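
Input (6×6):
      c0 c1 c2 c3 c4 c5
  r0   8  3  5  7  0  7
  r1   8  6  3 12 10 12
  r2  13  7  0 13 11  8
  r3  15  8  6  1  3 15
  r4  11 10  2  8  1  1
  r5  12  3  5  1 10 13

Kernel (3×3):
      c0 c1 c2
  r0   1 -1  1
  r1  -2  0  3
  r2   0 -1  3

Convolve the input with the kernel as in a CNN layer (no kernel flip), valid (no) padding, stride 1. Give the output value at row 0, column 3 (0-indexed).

The receptive field on the input at this output position is [7 0 7 / 12 10 12 / 13 11 8]. Elementwise product with the kernel and sum: 7·1 + 0·-1 + 7·1 + 12·-2 + 12·3 + 11·-1 + 8·3.

39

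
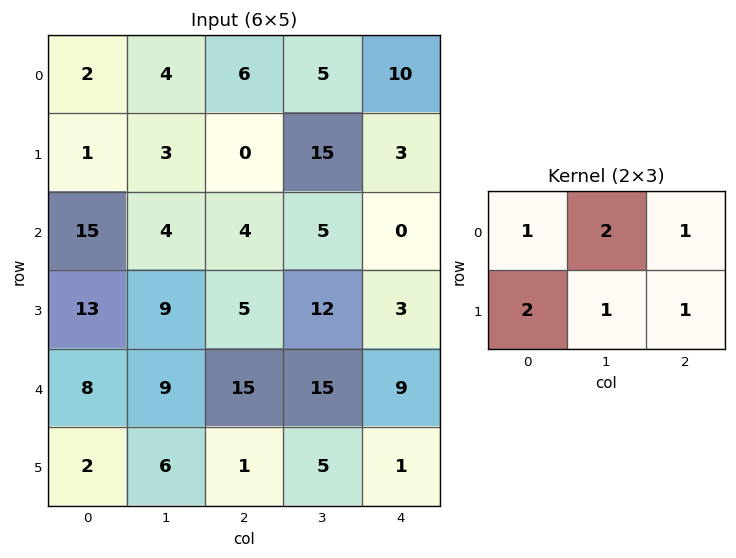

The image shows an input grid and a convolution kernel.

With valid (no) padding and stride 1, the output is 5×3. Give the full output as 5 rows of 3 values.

21 42 44
45 35 46
67 52 39
76 79 86
52 72 62

Output[0,0]: The receptive field on the input at this output position is [2 4 6 / 1 3 0]. Elementwise product with the kernel and sum: 2·1 + 4·2 + 6·1 + 1·2 + 3·1 + 0·1.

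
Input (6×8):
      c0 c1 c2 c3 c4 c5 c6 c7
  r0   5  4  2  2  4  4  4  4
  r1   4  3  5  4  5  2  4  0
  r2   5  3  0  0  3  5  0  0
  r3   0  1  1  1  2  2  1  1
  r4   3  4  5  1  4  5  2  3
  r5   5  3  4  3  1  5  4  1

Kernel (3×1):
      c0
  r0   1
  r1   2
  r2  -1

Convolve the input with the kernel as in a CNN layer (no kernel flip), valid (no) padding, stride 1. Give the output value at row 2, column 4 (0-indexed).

The receptive field on the input at this output position is [3 / 2 / 4]. Elementwise product with the kernel and sum: 3·1 + 2·2 + 4·-1.

3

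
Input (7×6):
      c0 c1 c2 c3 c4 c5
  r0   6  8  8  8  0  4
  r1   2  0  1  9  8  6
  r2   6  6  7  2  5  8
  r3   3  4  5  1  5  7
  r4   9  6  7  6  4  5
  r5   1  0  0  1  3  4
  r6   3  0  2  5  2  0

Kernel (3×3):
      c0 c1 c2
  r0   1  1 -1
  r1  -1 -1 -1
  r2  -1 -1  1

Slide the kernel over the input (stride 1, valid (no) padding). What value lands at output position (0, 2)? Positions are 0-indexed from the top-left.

The receptive field on the input at this output position is [8 8 0 / 1 9 8 / 7 2 5]. Elementwise product with the kernel and sum: 8·1 + 8·1 + 0·-1 + 1·-1 + 9·-1 + 8·-1 + 7·-1 + 2·-1 + 5·1.

-6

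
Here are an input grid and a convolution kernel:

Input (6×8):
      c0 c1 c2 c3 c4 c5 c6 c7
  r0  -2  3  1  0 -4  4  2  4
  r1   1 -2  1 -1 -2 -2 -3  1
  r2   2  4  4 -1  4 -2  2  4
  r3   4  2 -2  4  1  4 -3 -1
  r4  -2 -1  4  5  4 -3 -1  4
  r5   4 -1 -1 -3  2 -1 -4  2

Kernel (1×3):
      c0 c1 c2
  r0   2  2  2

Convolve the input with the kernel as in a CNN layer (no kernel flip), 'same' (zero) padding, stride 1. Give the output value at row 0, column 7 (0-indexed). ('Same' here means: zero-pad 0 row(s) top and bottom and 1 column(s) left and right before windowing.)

The receptive field on the zero-padded input at this output position is [2 4 0]. Elementwise product with the kernel and sum: 2·2 + 4·2 + 0·2.

12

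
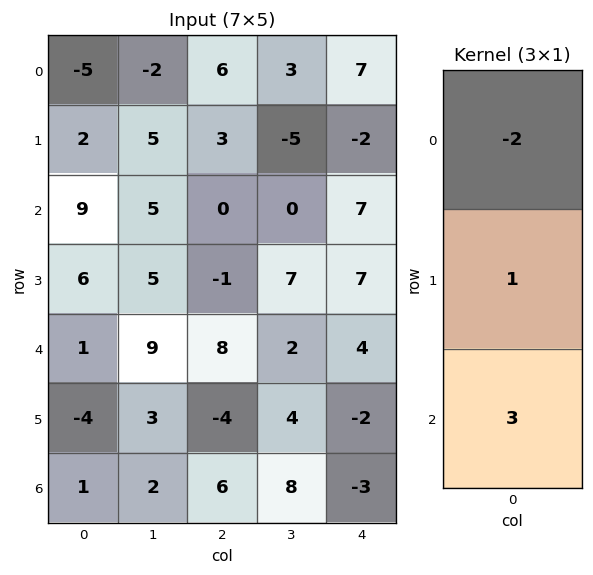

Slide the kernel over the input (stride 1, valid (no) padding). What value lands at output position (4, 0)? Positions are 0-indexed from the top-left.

-3

The receptive field on the input at this output position is [1 / -4 / 1]. Elementwise product with the kernel and sum: 1·-2 + -4·1 + 1·3.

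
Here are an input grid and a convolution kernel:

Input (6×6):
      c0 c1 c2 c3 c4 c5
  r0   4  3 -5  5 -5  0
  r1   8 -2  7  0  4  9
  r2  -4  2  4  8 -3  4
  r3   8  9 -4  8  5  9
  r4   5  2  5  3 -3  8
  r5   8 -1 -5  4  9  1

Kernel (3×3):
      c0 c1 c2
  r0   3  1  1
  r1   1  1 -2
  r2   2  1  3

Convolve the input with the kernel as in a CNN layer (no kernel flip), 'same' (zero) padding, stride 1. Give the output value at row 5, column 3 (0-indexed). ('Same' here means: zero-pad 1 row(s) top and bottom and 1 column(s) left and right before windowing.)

The receptive field on the zero-padded input at this output position is [5 3 -3 / -5 4 9 / 0 0 0]. Elementwise product with the kernel and sum: 5·3 + 3·1 + -3·1 + -5·1 + 4·1 + 9·-2 + 0·2 + 0·1 + 0·3.

-4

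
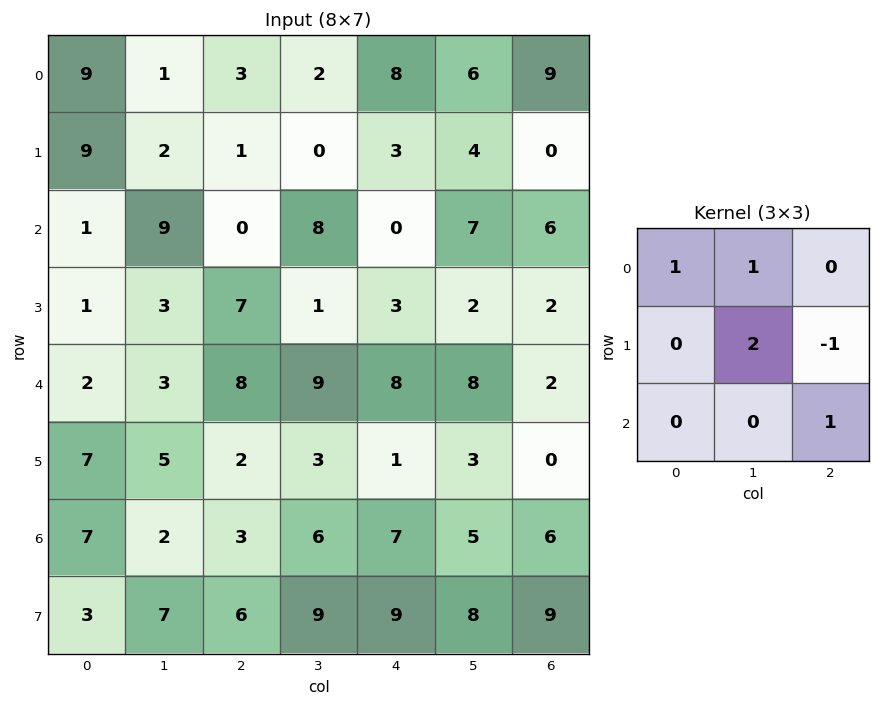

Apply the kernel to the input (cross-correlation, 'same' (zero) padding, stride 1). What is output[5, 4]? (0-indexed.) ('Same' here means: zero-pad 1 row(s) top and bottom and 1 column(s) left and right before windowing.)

21

The receptive field on the zero-padded input at this output position is [9 8 8 / 3 1 3 / 6 7 5]. Elementwise product with the kernel and sum: 9·1 + 8·1 + 1·2 + 3·-1 + 5·1.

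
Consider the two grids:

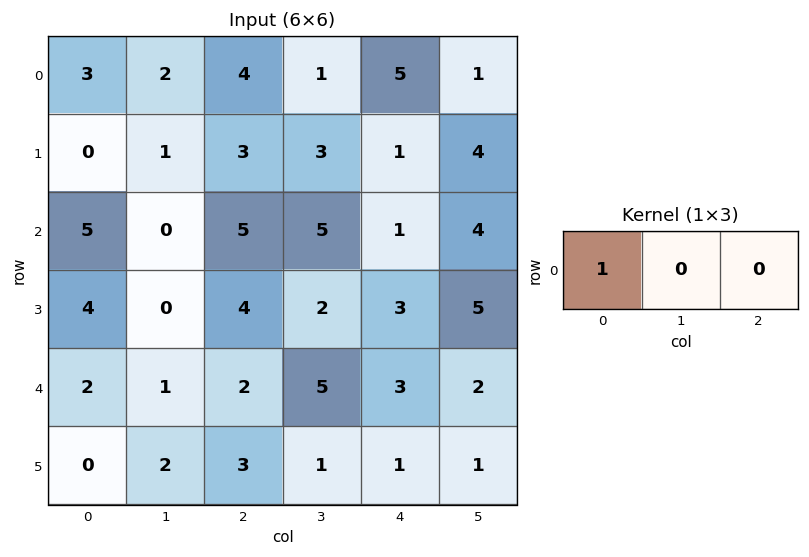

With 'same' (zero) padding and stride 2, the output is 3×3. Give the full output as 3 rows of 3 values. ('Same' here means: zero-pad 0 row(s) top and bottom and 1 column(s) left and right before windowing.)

0 2 1
0 0 5
0 1 5

Output[0,0]: The receptive field on the zero-padded input at this output position is [0 3 2]. Elementwise product with the kernel and sum: 0·1.
Output[0,1]: The receptive field on the zero-padded input at this output position is [2 4 1]. Elementwise product with the kernel and sum: 2·1.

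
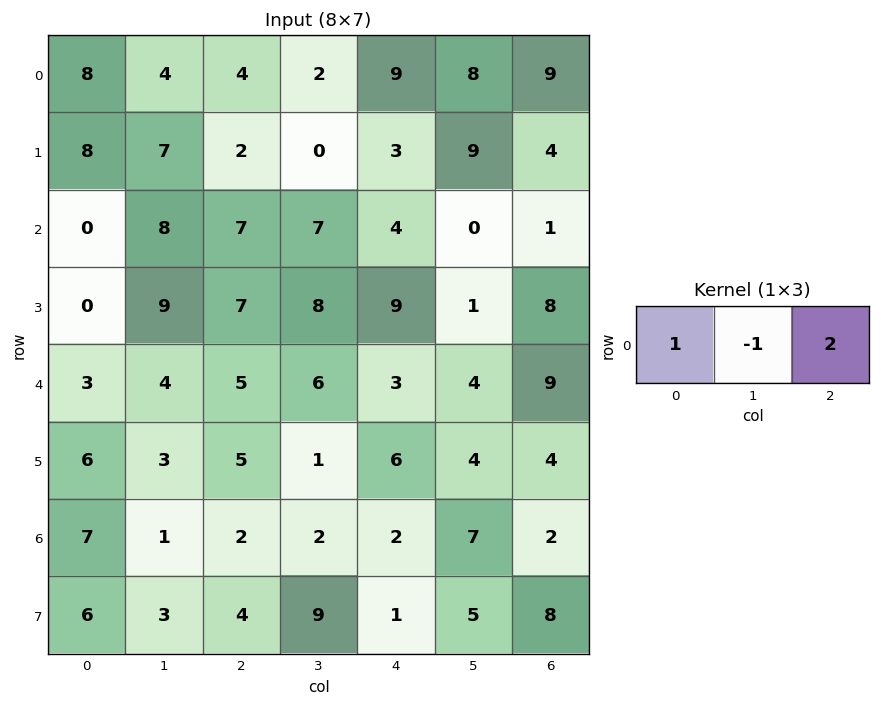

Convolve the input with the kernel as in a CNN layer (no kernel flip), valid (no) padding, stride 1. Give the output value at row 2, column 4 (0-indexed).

6

The receptive field on the input at this output position is [4 0 1]. Elementwise product with the kernel and sum: 4·1 + 0·-1 + 1·2.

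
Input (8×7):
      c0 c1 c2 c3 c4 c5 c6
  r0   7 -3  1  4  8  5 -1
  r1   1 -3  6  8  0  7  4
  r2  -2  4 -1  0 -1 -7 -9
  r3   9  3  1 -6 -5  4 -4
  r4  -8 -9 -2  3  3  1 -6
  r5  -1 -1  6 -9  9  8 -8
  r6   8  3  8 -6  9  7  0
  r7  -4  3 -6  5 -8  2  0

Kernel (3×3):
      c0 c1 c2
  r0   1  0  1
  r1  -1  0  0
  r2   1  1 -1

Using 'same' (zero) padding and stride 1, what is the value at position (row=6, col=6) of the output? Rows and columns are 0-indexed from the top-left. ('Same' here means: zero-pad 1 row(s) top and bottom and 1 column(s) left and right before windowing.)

3

The receptive field on the zero-padded input at this output position is [8 -8 0 / 7 0 0 / 2 0 0]. Elementwise product with the kernel and sum: 8·1 + 0·1 + 7·-1 + 2·1 + 0·1 + 0·-1.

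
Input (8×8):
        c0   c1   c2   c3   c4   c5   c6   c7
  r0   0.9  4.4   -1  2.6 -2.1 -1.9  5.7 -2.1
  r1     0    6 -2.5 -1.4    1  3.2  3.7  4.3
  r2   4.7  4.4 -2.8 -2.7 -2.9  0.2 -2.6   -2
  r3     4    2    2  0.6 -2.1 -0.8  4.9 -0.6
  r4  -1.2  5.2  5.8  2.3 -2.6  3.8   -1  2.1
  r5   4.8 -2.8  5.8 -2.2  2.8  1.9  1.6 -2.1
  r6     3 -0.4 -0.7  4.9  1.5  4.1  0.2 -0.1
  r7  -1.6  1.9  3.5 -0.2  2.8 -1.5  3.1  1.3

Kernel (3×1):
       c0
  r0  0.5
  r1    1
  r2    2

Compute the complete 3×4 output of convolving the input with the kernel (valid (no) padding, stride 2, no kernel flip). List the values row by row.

9.85 -8.6 -5.85 1.35
3.95 12.2 -8.75 1.6
10.2 7.3 4.5 1.5

Output[0,0]: The receptive field on the input at this output position is [0.9 / 0 / 4.7]. Elementwise product with the kernel and sum: 0.9·0.5 + 0·1 + 4.7·2.
Output[0,1]: The receptive field on the input at this output position is [-1 / -2.5 / -2.8]. Elementwise product with the kernel and sum: -1·0.5 + -2.5·1 + -2.8·2.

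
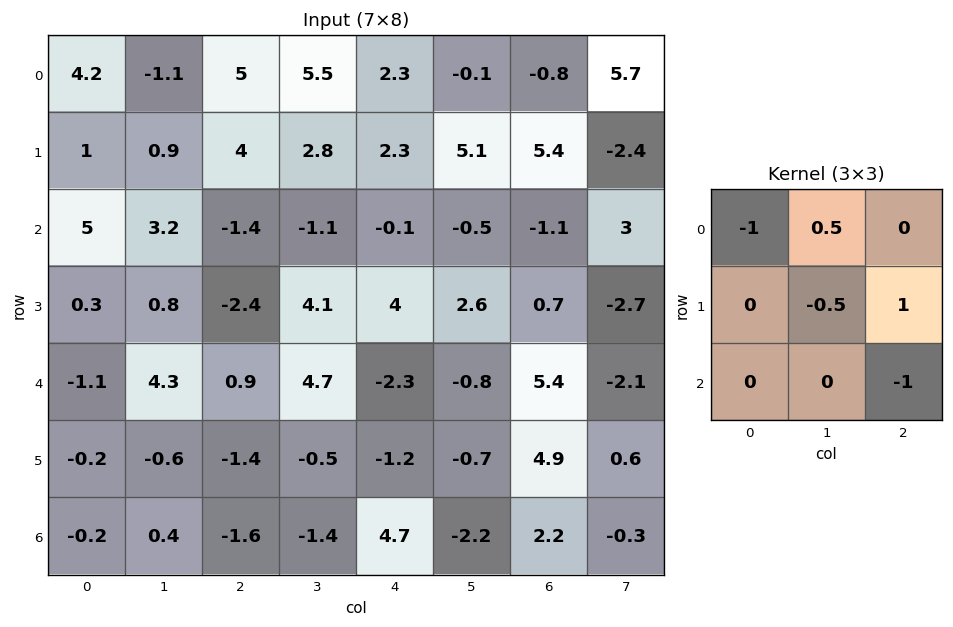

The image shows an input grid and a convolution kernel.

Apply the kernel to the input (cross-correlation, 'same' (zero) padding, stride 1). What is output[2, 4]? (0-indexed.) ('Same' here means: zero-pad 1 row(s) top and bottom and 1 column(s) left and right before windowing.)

The receptive field on the zero-padded input at this output position is [2.8 2.3 5.1 / -1.1 -0.1 -0.5 / 4.1 4 2.6]. Elementwise product with the kernel and sum: 2.8·-1 + 2.3·0.5 + -0.1·-0.5 + -0.5·1 + 2.6·-1.

-4.7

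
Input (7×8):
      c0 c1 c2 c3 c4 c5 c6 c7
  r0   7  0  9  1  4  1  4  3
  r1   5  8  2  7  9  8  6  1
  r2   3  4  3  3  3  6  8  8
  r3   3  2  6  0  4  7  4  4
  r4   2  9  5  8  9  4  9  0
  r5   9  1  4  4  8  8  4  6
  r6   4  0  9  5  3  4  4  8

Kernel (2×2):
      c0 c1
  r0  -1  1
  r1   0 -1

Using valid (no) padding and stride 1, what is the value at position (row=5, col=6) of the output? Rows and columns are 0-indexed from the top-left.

-6

The receptive field on the input at this output position is [4 6 / 4 8]. Elementwise product with the kernel and sum: 4·-1 + 6·1 + 8·-1.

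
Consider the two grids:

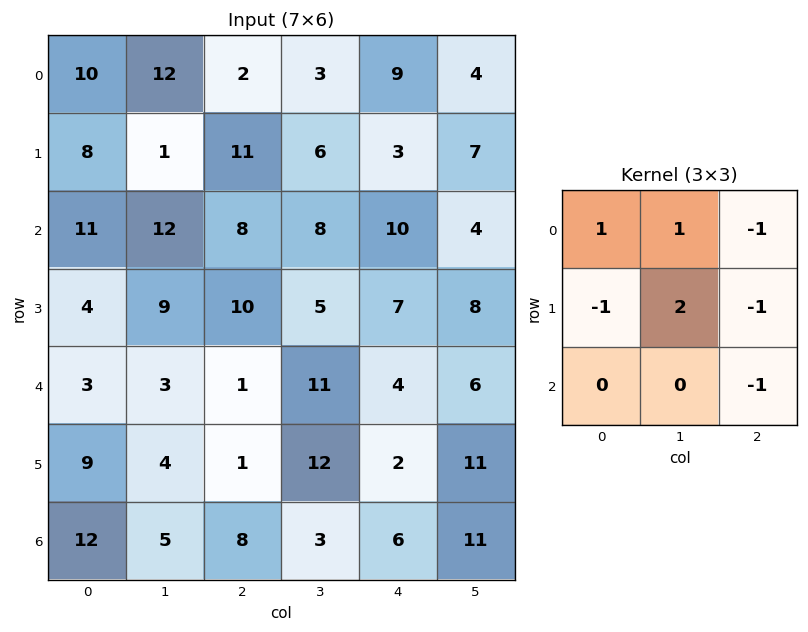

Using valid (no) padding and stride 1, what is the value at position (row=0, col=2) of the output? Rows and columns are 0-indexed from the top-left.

-16

The receptive field on the input at this output position is [2 3 9 / 11 6 3 / 8 8 10]. Elementwise product with the kernel and sum: 2·1 + 3·1 + 9·-1 + 11·-1 + 6·2 + 3·-1 + 10·-1.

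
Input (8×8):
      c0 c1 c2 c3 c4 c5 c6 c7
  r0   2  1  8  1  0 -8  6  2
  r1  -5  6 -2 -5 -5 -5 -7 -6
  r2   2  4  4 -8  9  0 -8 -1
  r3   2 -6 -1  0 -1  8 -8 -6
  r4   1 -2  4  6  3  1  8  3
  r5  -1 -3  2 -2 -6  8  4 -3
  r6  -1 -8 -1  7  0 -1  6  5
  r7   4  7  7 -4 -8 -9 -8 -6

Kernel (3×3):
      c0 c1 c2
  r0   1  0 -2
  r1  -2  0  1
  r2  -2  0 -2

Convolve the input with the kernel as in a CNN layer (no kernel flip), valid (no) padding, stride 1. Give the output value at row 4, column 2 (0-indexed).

-10

The receptive field on the input at this output position is [4 6 3 / 2 -2 -6 / -1 7 0]. Elementwise product with the kernel and sum: 4·1 + 3·-2 + 2·-2 + -6·1 + -1·-2 + 0·-2.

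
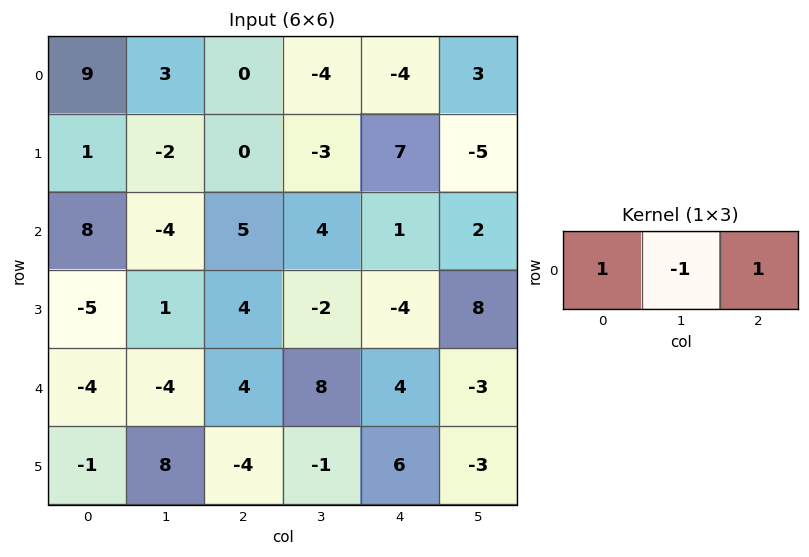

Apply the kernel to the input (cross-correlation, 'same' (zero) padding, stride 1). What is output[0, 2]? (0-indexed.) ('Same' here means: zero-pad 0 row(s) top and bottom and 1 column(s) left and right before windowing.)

The receptive field on the zero-padded input at this output position is [3 0 -4]. Elementwise product with the kernel and sum: 3·1 + 0·-1 + -4·1.

-1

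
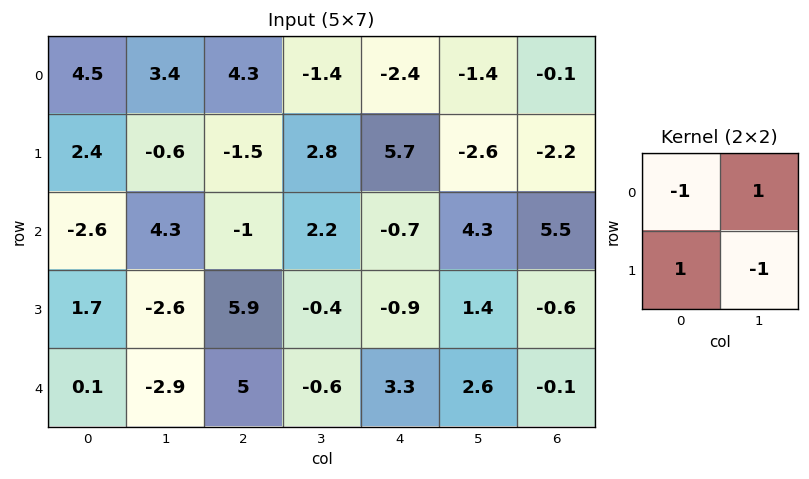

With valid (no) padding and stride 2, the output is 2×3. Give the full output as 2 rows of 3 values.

1.9 -10 9.3
11.2 9.5 2.7

Output[0,0]: The receptive field on the input at this output position is [4.5 3.4 / 2.4 -0.6]. Elementwise product with the kernel and sum: 4.5·-1 + 3.4·1 + 2.4·1 + -0.6·-1.
Output[0,1]: The receptive field on the input at this output position is [4.3 -1.4 / -1.5 2.8]. Elementwise product with the kernel and sum: 4.3·-1 + -1.4·1 + -1.5·1 + 2.8·-1.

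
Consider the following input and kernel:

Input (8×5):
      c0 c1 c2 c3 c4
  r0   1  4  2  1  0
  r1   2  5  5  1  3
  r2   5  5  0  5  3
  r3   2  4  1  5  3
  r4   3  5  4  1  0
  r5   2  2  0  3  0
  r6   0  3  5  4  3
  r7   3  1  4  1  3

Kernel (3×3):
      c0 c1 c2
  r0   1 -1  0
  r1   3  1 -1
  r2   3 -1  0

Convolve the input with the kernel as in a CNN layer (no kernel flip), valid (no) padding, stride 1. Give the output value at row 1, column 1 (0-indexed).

21

The receptive field on the input at this output position is [5 5 1 / 5 0 5 / 4 1 5]. Elementwise product with the kernel and sum: 5·1 + 5·-1 + 5·3 + 0·1 + 5·-1 + 4·3 + 1·-1.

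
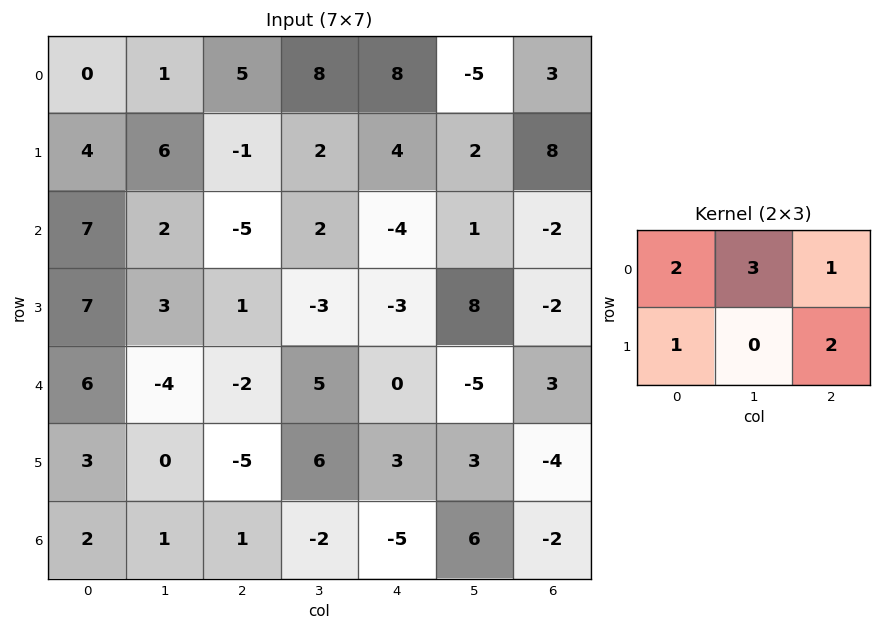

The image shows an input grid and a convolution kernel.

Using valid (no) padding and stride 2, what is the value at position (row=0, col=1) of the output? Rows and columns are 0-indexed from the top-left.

The receptive field on the input at this output position is [5 8 8 / -1 2 4]. Elementwise product with the kernel and sum: 5·2 + 8·3 + 8·1 + -1·1 + 4·2.

49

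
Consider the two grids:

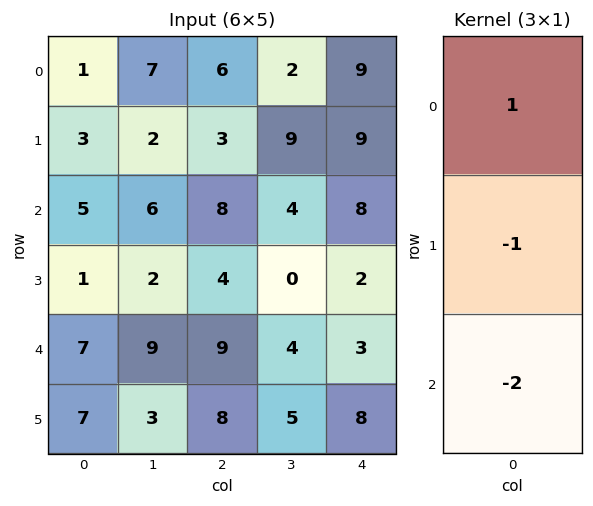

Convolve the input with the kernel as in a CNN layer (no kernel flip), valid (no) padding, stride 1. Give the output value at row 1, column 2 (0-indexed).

The receptive field on the input at this output position is [3 / 8 / 4]. Elementwise product with the kernel and sum: 3·1 + 8·-1 + 4·-2.

-13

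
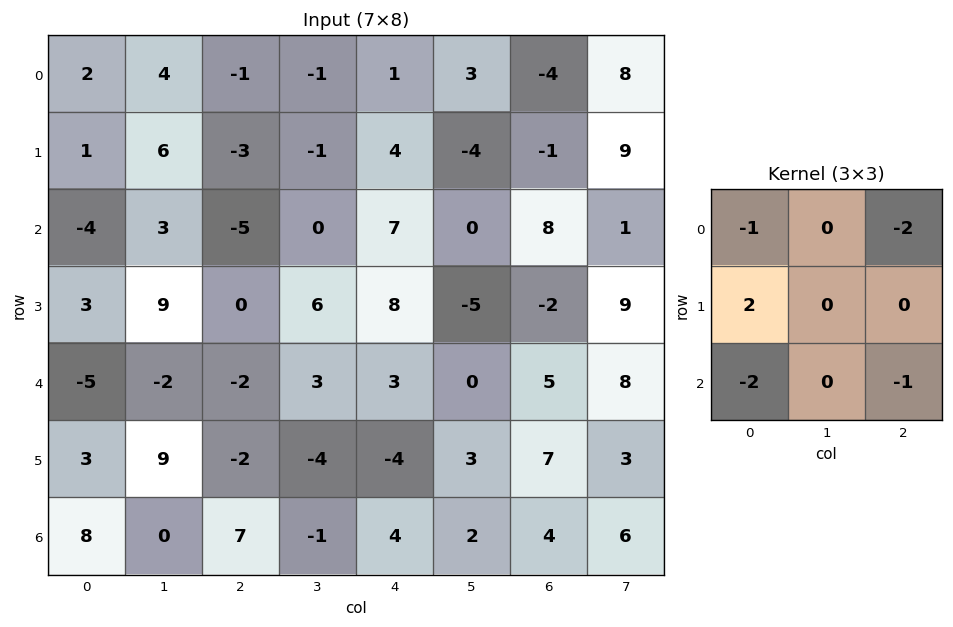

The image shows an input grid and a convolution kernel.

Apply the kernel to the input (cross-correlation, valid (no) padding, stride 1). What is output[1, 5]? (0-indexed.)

-13

The receptive field on the input at this output position is [-4 -1 9 / 0 8 1 / -5 -2 9]. Elementwise product with the kernel and sum: -4·-1 + 9·-2 + 0·2 + -5·-2 + 9·-1.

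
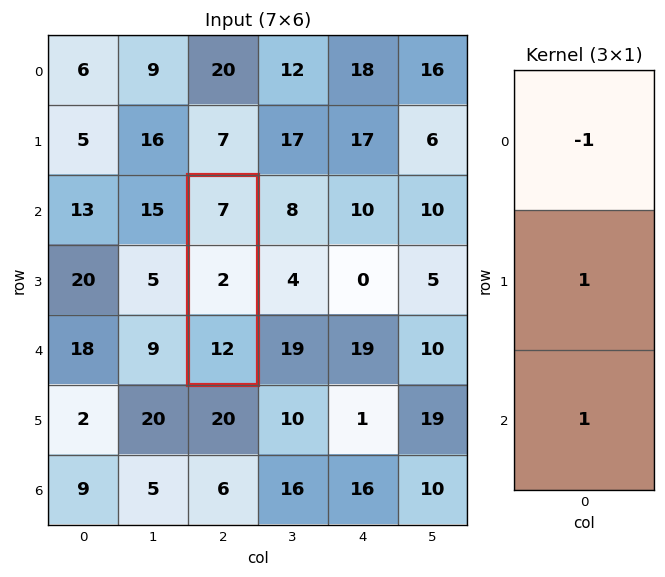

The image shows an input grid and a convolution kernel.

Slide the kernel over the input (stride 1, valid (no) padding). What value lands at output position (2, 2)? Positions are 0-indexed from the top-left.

7

The receptive field on the input at this output position is [7 / 2 / 12]. Elementwise product with the kernel and sum: 7·-1 + 2·1 + 12·1.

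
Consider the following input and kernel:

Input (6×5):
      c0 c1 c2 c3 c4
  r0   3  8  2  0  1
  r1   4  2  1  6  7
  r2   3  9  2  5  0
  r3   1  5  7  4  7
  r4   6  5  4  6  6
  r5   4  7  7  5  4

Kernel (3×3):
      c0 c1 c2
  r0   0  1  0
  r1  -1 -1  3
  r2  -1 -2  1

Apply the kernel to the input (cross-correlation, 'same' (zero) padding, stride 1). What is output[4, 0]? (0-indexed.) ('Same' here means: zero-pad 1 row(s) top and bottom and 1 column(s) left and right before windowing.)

The receptive field on the zero-padded input at this output position is [0 1 5 / 0 6 5 / 0 4 7]. Elementwise product with the kernel and sum: 1·1 + 0·-1 + 6·-1 + 5·3 + 0·-1 + 4·-2 + 7·1.

9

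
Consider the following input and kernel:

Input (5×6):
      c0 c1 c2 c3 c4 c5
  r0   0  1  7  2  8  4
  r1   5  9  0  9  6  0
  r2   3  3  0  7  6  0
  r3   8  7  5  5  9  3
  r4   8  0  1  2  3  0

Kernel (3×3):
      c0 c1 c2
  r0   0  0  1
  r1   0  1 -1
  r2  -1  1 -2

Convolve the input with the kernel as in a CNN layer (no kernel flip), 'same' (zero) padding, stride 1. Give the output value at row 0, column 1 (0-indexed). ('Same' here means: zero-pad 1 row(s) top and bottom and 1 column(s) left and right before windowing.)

The receptive field on the zero-padded input at this output position is [0 0 0 / 0 1 7 / 5 9 0]. Elementwise product with the kernel and sum: 0·1 + 1·1 + 7·-1 + 5·-1 + 9·1 + 0·-2.

-2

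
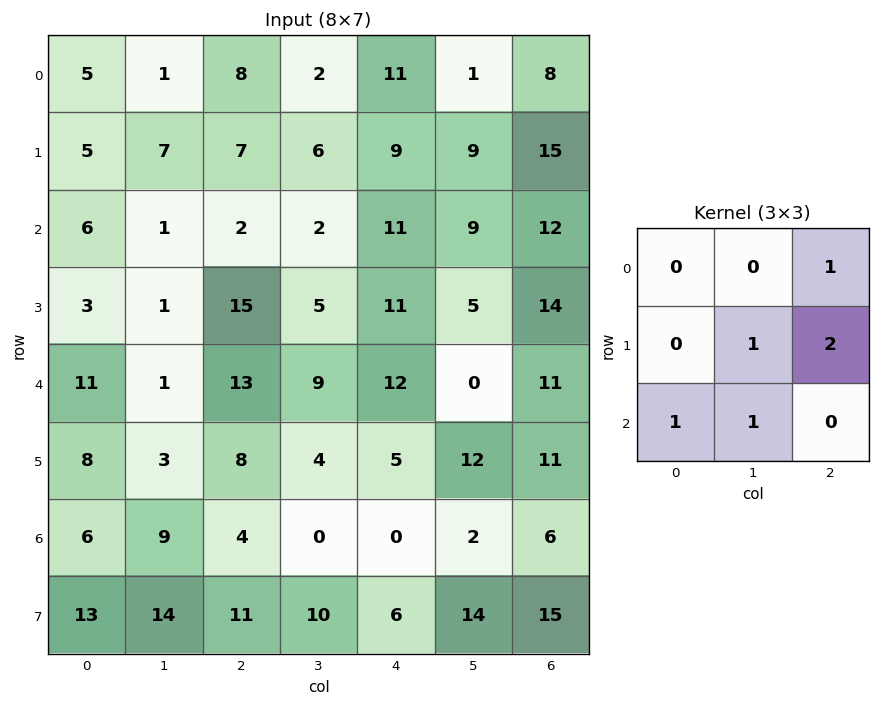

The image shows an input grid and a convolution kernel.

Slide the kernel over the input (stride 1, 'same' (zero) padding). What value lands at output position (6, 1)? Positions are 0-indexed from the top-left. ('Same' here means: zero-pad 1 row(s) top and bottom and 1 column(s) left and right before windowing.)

The receptive field on the zero-padded input at this output position is [8 3 8 / 6 9 4 / 13 14 11]. Elementwise product with the kernel and sum: 8·1 + 9·1 + 4·2 + 13·1 + 14·1.

52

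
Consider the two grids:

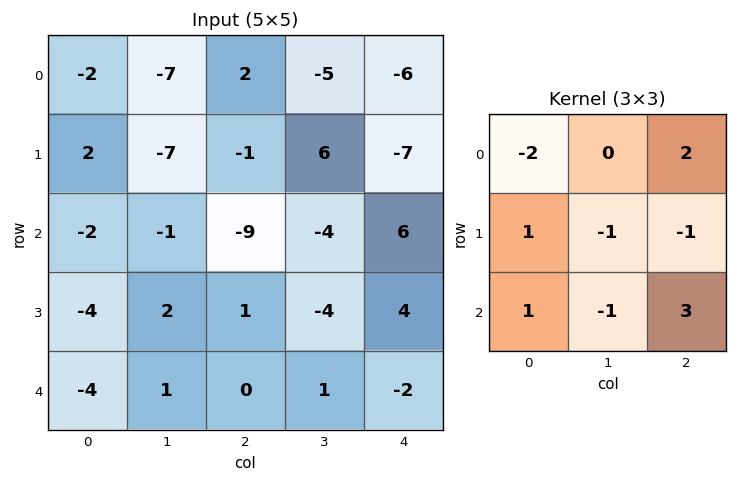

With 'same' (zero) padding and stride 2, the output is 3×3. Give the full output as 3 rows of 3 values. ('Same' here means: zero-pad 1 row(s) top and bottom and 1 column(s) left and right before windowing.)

-14 8 14
-1 27 -30
7 -12 11

Output[0,0]: The receptive field on the zero-padded input at this output position is [0 0 0 / 0 -2 -7 / 0 2 -7]. Elementwise product with the kernel and sum: 0·-2 + 0·2 + 0·1 + -2·-1 + -7·-1 + 0·1 + 2·-1 + -7·3.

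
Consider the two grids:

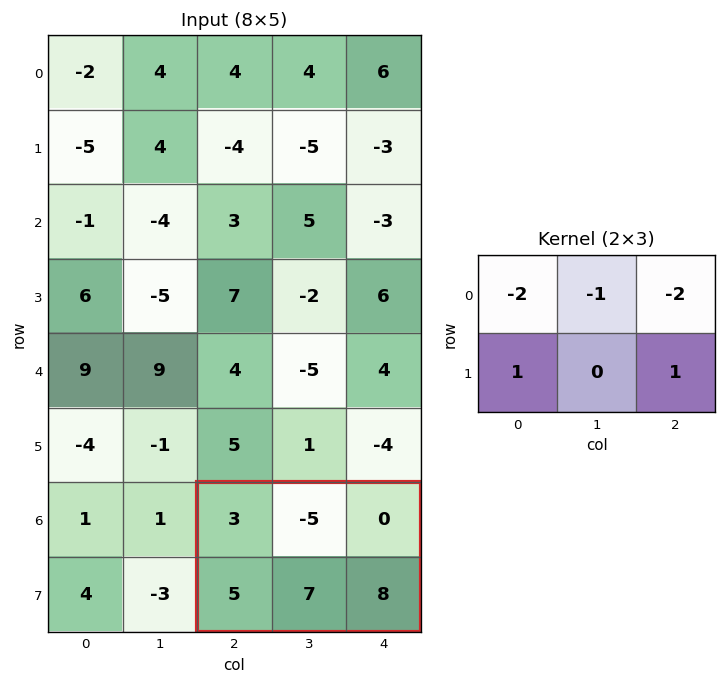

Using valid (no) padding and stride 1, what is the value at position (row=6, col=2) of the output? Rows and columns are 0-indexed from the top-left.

The receptive field on the input at this output position is [3 -5 0 / 5 7 8]. Elementwise product with the kernel and sum: 3·-2 + -5·-1 + 0·-2 + 5·1 + 8·1.

12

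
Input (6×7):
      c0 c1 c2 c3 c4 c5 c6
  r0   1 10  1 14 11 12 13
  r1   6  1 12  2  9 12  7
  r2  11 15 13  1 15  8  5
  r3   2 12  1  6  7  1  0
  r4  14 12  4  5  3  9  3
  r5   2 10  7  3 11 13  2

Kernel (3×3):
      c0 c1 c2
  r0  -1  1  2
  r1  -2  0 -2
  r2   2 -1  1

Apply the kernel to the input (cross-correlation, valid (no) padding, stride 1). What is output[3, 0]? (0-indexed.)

The receptive field on the input at this output position is [2 12 1 / 14 12 4 / 2 10 7]. Elementwise product with the kernel and sum: 2·-1 + 12·1 + 1·2 + 14·-2 + 4·-2 + 2·2 + 10·-1 + 7·1.

-23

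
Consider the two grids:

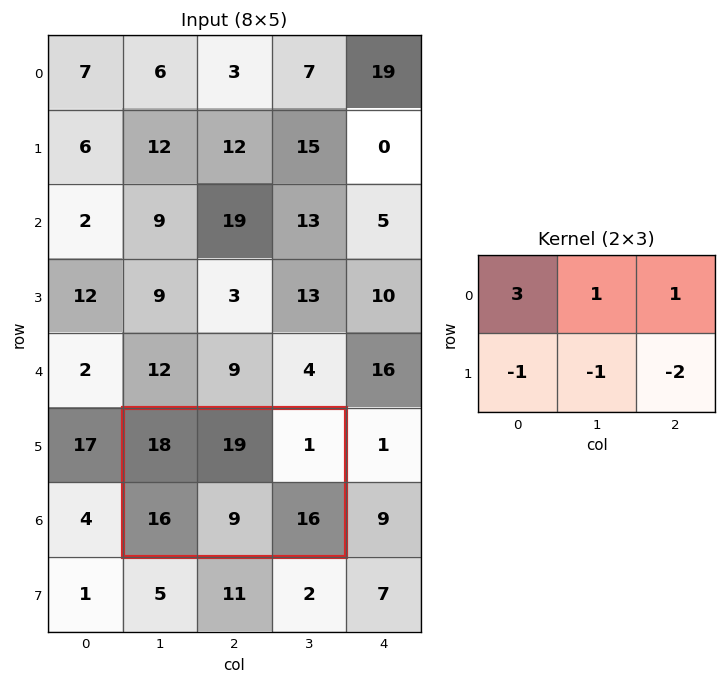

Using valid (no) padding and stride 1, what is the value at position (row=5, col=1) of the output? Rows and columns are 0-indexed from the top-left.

17

The receptive field on the input at this output position is [18 19 1 / 16 9 16]. Elementwise product with the kernel and sum: 18·3 + 19·1 + 1·1 + 16·-1 + 9·-1 + 16·-2.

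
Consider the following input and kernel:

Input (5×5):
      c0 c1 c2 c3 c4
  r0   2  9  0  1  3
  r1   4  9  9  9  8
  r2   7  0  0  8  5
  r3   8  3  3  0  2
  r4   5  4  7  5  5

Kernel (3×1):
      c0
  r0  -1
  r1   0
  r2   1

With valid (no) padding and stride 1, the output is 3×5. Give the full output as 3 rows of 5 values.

Output[0,0]: The receptive field on the input at this output position is [2 / 4 / 7]. Elementwise product with the kernel and sum: 2·-1 + 7·1.
Output[0,1]: The receptive field on the input at this output position is [9 / 9 / 0]. Elementwise product with the kernel and sum: 9·-1 + 0·1.

5 -9 0 7 2
4 -6 -6 -9 -6
-2 4 7 -3 0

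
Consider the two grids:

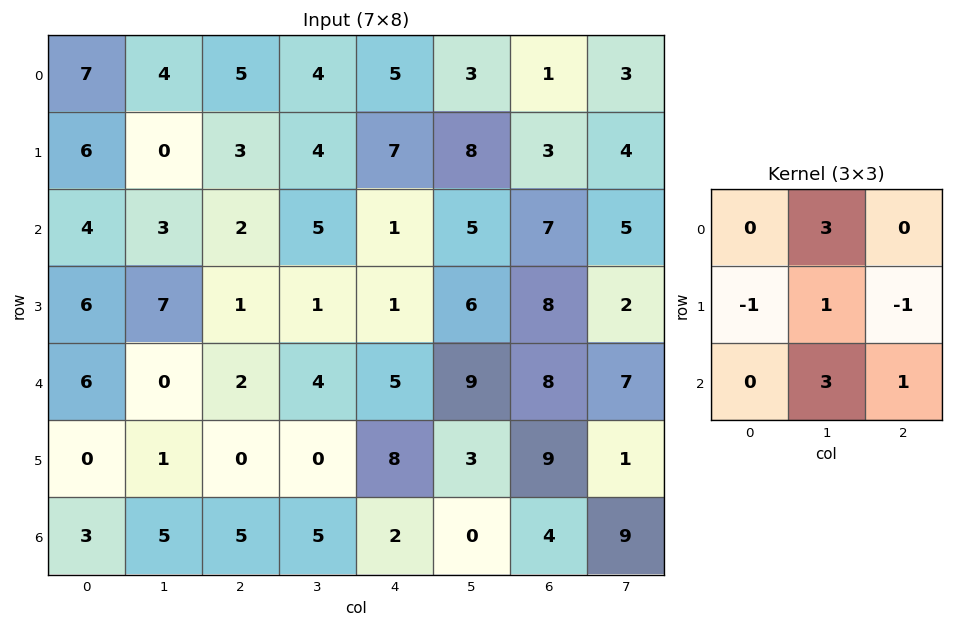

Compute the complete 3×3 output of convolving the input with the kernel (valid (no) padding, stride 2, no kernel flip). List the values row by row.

Output[0,0]: The receptive field on the input at this output position is [7 4 5 / 6 0 3 / 4 3 2]. Elementwise product with the kernel and sum: 4·3 + 6·-1 + 0·1 + 3·-1 + 3·3 + 2·1.
Output[0,1]: The receptive field on the input at this output position is [5 4 5 / 3 4 7 / 2 5 1]. Elementwise product with the kernel and sum: 4·3 + 3·-1 + 4·1 + 7·-1 + 5·3 + 1·1.

14 22 29
11 31 47
21 21 17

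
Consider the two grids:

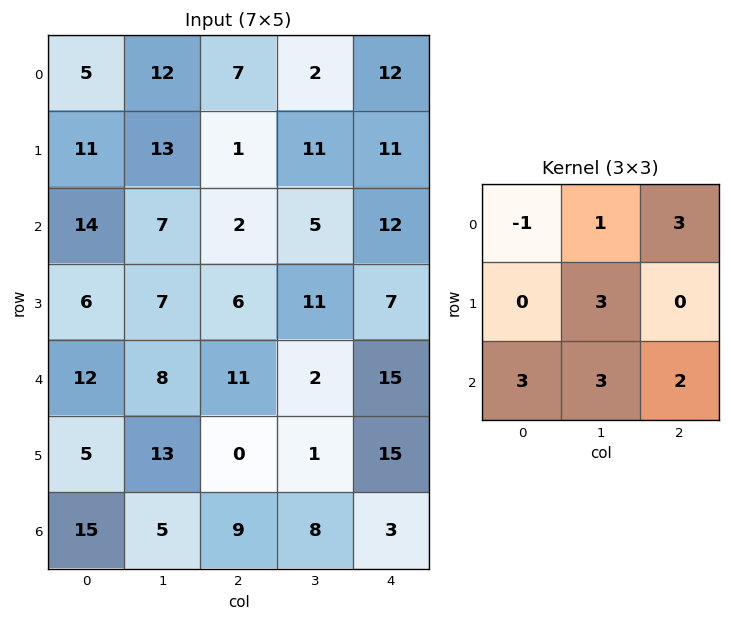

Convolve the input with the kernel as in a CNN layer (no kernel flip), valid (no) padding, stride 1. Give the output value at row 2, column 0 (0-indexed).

102

The receptive field on the input at this output position is [14 7 2 / 6 7 6 / 12 8 11]. Elementwise product with the kernel and sum: 14·-1 + 7·1 + 2·3 + 7·3 + 12·3 + 8·3 + 11·2.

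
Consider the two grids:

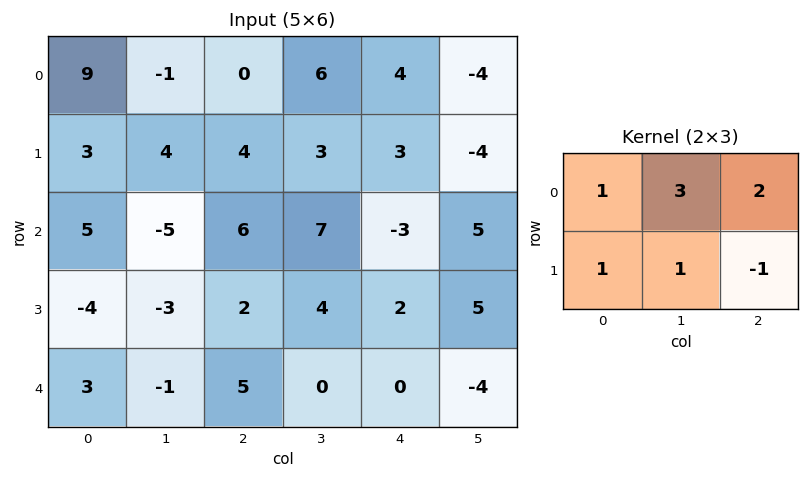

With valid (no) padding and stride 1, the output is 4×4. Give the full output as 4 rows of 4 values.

Output[0,0]: The receptive field on the input at this output position is [9 -1 0 / 3 4 4]. Elementwise product with the kernel and sum: 9·1 + -1·3 + 0·2 + 3·1 + 4·1 + 4·-1.
Output[0,1]: The receptive field on the input at this output position is [-1 0 6 / 4 4 3]. Elementwise product with the kernel and sum: -1·1 + 0·3 + 6·2 + 4·1 + 4·1 + 3·-1.

9 16 30 20
17 16 35 3
-7 22 25 9
-12 15 23 24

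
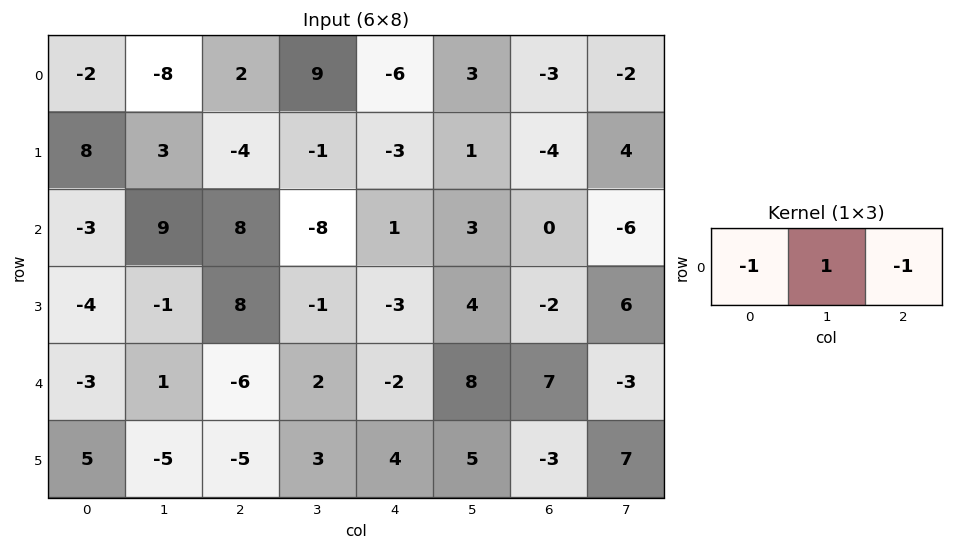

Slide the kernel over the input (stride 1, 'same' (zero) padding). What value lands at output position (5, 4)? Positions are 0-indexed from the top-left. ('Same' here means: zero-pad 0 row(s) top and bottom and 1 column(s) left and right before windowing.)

The receptive field on the zero-padded input at this output position is [3 4 5]. Elementwise product with the kernel and sum: 3·-1 + 4·1 + 5·-1.

-4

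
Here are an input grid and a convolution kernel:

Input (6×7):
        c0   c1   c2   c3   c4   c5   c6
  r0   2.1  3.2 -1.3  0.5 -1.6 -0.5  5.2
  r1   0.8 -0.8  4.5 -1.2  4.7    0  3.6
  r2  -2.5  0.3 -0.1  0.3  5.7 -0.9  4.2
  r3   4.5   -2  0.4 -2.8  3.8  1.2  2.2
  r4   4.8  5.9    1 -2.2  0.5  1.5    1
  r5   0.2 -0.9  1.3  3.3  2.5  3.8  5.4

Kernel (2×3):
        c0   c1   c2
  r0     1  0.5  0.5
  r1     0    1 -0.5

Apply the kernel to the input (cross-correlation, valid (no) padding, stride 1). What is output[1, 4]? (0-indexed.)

The receptive field on the input at this output position is [4.7 0 3.6 / 5.7 -0.9 4.2]. Elementwise product with the kernel and sum: 4.7·1 + 0·0.5 + 3.6·0.5 + -0.9·1 + 4.2·-0.5.

3.5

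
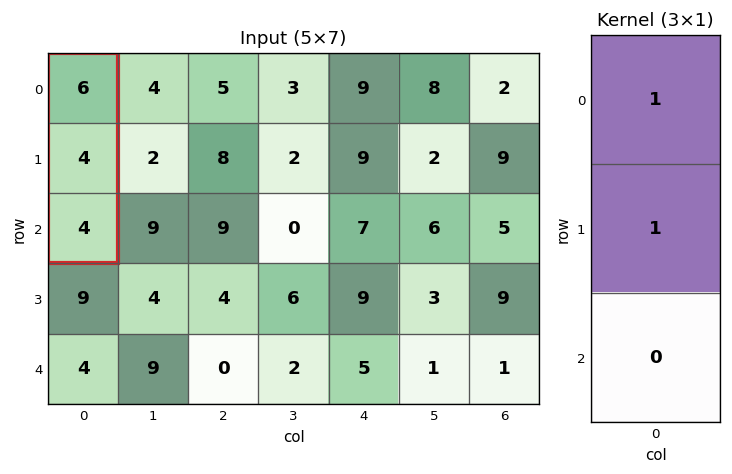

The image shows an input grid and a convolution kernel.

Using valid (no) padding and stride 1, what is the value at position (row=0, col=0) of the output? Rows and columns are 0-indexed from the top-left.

10

The receptive field on the input at this output position is [6 / 4 / 4]. Elementwise product with the kernel and sum: 6·1 + 4·1.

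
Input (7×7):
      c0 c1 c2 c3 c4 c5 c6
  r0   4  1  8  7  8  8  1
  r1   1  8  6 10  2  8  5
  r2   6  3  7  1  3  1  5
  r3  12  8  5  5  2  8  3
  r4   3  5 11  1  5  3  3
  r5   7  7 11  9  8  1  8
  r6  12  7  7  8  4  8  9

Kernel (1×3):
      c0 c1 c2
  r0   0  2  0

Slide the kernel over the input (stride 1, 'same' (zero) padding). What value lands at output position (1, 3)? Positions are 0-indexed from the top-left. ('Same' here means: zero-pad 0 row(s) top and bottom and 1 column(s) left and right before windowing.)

20

The receptive field on the zero-padded input at this output position is [6 10 2]. Elementwise product with the kernel and sum: 10·2.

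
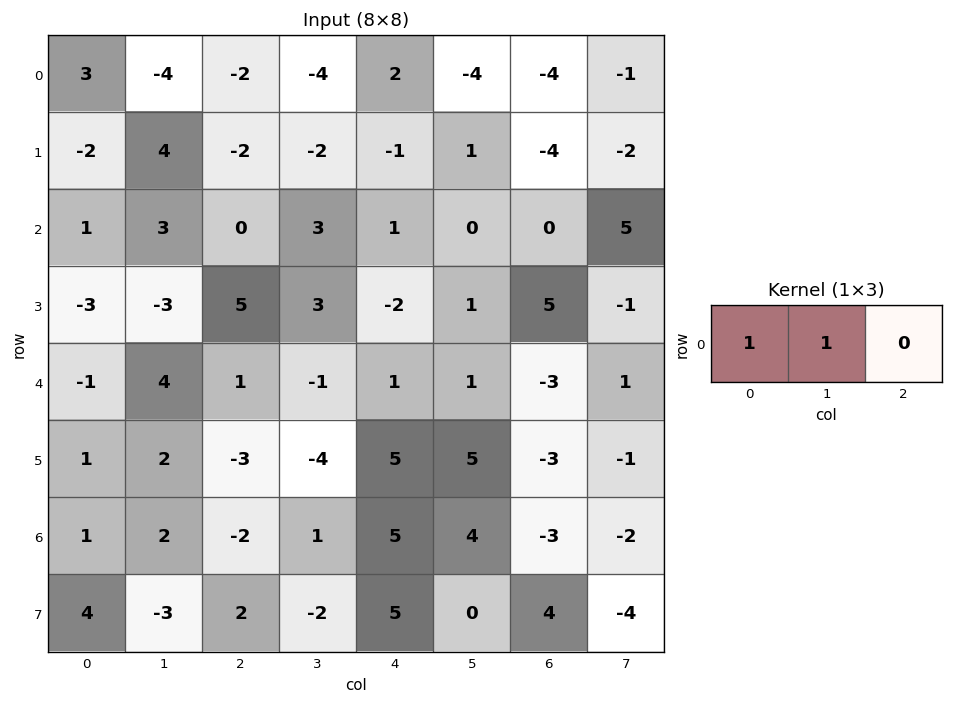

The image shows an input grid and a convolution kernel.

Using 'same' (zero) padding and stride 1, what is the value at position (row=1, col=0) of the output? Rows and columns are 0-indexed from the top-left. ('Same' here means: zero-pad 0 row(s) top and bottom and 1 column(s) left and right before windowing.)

-2

The receptive field on the zero-padded input at this output position is [0 -2 4]. Elementwise product with the kernel and sum: 0·1 + -2·1.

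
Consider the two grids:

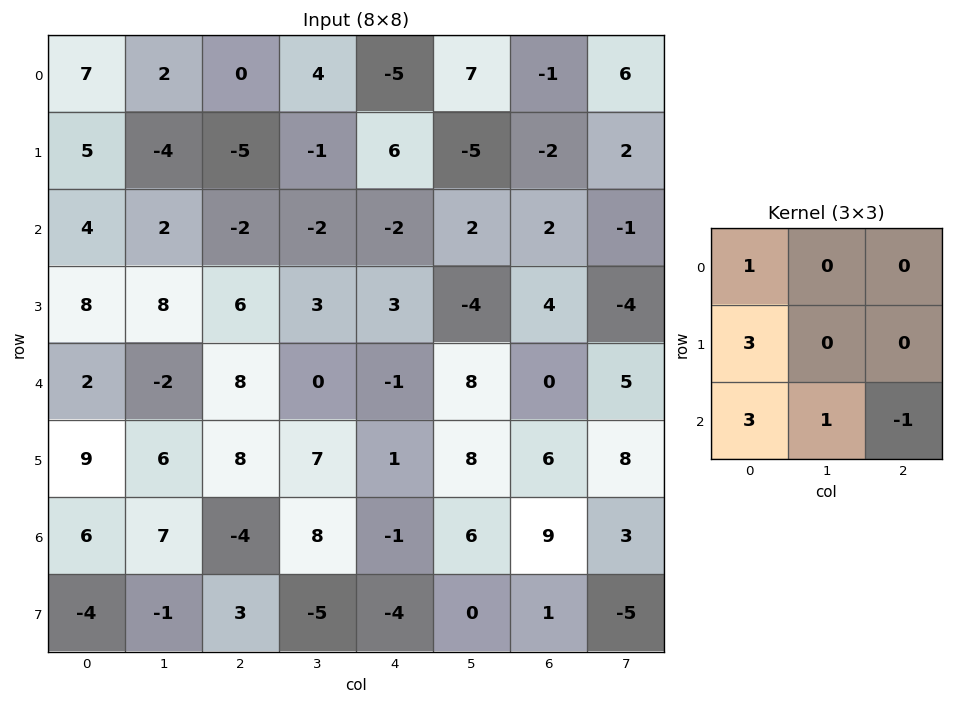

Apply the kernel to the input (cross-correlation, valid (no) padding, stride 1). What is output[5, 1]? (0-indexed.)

32

The receptive field on the input at this output position is [6 8 7 / 7 -4 8 / -1 3 -5]. Elementwise product with the kernel and sum: 6·1 + 7·3 + -1·3 + 3·1 + -5·-1.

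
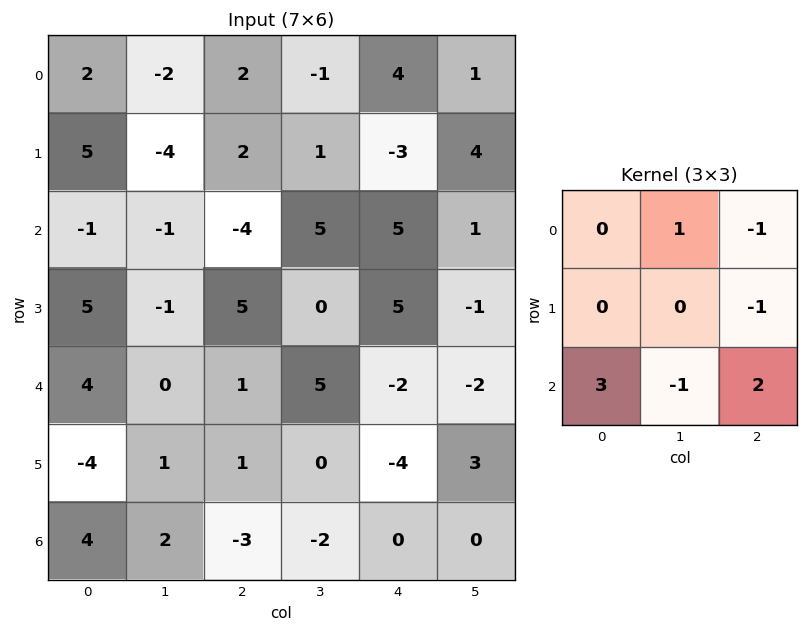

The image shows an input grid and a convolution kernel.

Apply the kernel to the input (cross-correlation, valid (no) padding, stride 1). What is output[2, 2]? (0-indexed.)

-11

The receptive field on the input at this output position is [-4 5 5 / 5 0 5 / 1 5 -2]. Elementwise product with the kernel and sum: 5·1 + 5·-1 + 5·-1 + 1·3 + 5·-1 + -2·2.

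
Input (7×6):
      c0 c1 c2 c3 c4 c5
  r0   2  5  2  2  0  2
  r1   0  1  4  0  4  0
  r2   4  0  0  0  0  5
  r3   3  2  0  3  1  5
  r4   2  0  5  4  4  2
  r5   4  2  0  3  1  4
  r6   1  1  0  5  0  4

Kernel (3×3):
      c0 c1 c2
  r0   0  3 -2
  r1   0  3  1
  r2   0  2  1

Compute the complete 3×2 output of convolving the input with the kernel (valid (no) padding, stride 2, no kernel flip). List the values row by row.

18 10
11 22
-2 24

Output[0,0]: The receptive field on the input at this output position is [2 5 2 / 0 1 4 / 4 0 0]. Elementwise product with the kernel and sum: 5·3 + 2·-2 + 1·3 + 4·1 + 0·2 + 0·1.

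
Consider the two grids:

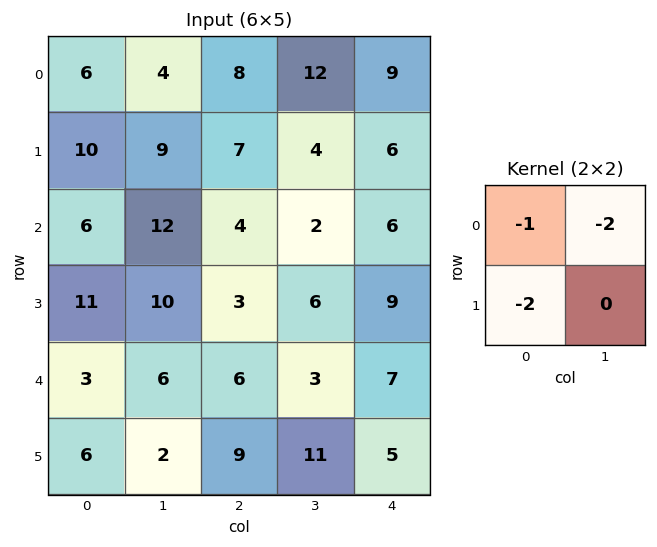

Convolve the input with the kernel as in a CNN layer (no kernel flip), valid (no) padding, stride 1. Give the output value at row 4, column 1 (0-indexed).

The receptive field on the input at this output position is [6 6 / 2 9]. Elementwise product with the kernel and sum: 6·-1 + 6·-2 + 2·-2.

-22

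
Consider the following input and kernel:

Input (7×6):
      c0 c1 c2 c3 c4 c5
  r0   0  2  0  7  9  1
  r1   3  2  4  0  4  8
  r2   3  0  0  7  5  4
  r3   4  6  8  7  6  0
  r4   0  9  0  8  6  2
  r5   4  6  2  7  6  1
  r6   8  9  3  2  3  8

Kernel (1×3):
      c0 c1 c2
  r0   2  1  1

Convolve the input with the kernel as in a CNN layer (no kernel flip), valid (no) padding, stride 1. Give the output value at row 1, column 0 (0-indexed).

The receptive field on the input at this output position is [3 2 4]. Elementwise product with the kernel and sum: 3·2 + 2·1 + 4·1.

12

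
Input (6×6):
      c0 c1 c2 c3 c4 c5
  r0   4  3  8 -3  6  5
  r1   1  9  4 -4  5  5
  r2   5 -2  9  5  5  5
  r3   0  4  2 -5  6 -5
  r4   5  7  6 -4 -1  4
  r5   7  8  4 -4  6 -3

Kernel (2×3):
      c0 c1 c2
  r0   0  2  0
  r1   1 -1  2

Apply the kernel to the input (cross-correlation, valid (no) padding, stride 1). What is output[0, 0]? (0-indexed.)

6

The receptive field on the input at this output position is [4 3 8 / 1 9 4]. Elementwise product with the kernel and sum: 3·2 + 1·1 + 9·-1 + 4·2.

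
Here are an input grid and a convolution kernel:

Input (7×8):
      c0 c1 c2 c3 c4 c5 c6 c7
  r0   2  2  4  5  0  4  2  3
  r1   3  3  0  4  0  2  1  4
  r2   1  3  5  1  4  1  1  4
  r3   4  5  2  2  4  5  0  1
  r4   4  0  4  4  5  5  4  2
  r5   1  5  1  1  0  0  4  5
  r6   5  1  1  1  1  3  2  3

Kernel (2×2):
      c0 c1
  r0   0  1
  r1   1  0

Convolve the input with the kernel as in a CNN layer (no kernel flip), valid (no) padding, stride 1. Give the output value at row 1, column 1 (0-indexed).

3

The receptive field on the input at this output position is [3 0 / 3 5]. Elementwise product with the kernel and sum: 0·1 + 3·1.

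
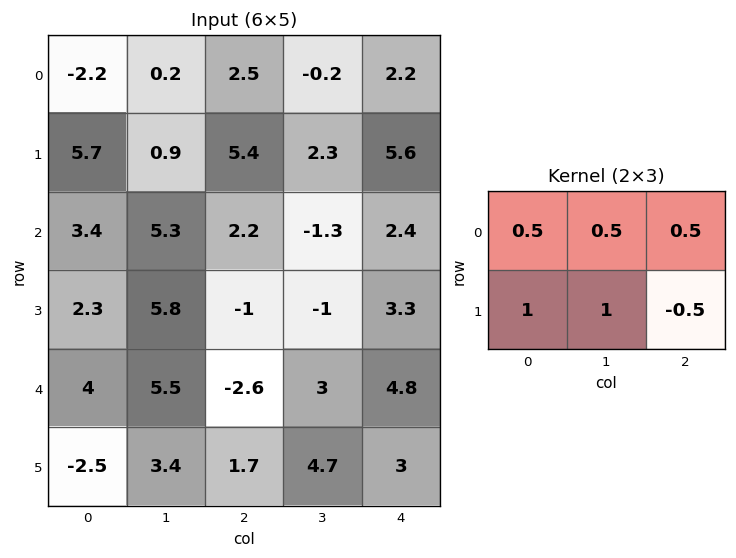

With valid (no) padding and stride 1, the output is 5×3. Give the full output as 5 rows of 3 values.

Output[0,0]: The receptive field on the input at this output position is [-2.2 0.2 2.5 / 5.7 0.9 5.4]. Elementwise product with the kernel and sum: -2.2·0.5 + 0.2·0.5 + 2.5·0.5 + 5.7·1 + 0.9·1 + 5.4·-0.5.

4.15 6.4 7.15
13.6 12.45 6.35
14.05 8.4 -2
14.35 3.3 -1.35
3.5 5.7 7.5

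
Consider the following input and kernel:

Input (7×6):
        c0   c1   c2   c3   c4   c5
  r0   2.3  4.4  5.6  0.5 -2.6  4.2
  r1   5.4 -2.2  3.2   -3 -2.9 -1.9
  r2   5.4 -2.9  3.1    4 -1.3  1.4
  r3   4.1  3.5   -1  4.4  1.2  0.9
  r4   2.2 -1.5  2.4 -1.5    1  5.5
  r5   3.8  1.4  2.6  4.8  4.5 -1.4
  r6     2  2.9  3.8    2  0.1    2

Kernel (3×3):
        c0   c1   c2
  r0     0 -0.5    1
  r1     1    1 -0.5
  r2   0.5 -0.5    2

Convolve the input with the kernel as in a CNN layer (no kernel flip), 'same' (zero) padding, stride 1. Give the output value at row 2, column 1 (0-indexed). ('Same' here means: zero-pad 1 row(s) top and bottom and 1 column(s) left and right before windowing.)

The receptive field on the zero-padded input at this output position is [5.4 -2.2 3.2 / 5.4 -2.9 3.1 / 4.1 3.5 -1]. Elementwise product with the kernel and sum: -2.2·-0.5 + 3.2·1 + 5.4·1 + -2.9·1 + 3.1·-0.5 + 4.1·0.5 + 3.5·-0.5 + -1·2.

3.55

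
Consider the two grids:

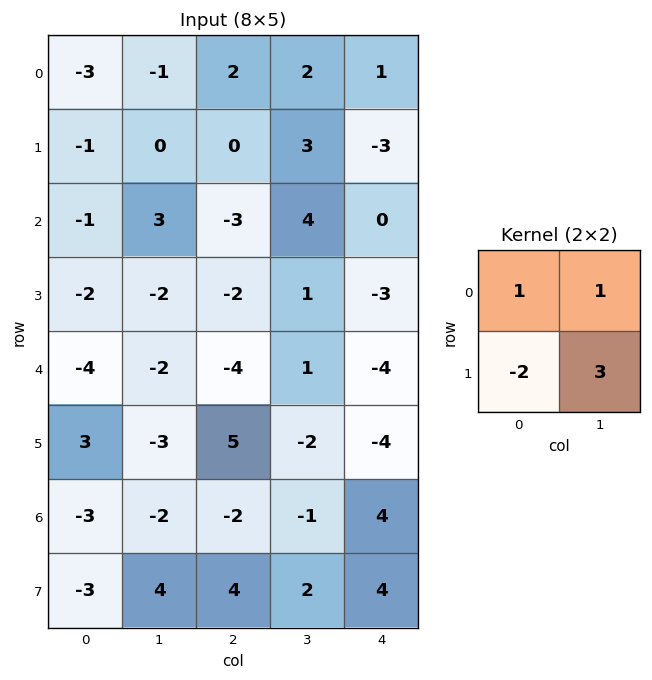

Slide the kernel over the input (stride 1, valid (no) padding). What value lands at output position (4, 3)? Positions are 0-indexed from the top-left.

The receptive field on the input at this output position is [1 -4 / -2 -4]. Elementwise product with the kernel and sum: 1·1 + -4·1 + -2·-2 + -4·3.

-11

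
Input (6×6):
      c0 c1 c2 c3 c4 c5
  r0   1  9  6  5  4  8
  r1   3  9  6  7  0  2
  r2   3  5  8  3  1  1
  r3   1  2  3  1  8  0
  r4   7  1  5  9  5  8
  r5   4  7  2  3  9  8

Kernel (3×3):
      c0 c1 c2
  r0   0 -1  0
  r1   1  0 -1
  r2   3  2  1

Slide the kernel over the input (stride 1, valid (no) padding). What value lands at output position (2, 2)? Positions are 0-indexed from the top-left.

The receptive field on the input at this output position is [8 3 1 / 3 1 8 / 5 9 5]. Elementwise product with the kernel and sum: 3·-1 + 3·1 + 8·-1 + 5·3 + 9·2 + 5·1.

30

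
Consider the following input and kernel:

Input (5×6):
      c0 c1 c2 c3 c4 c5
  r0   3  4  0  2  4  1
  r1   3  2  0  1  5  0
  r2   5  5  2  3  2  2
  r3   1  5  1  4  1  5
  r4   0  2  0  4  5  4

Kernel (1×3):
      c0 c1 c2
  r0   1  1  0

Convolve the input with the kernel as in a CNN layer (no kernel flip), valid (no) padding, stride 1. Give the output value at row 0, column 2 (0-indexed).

2

The receptive field on the input at this output position is [0 2 4]. Elementwise product with the kernel and sum: 0·1 + 2·1.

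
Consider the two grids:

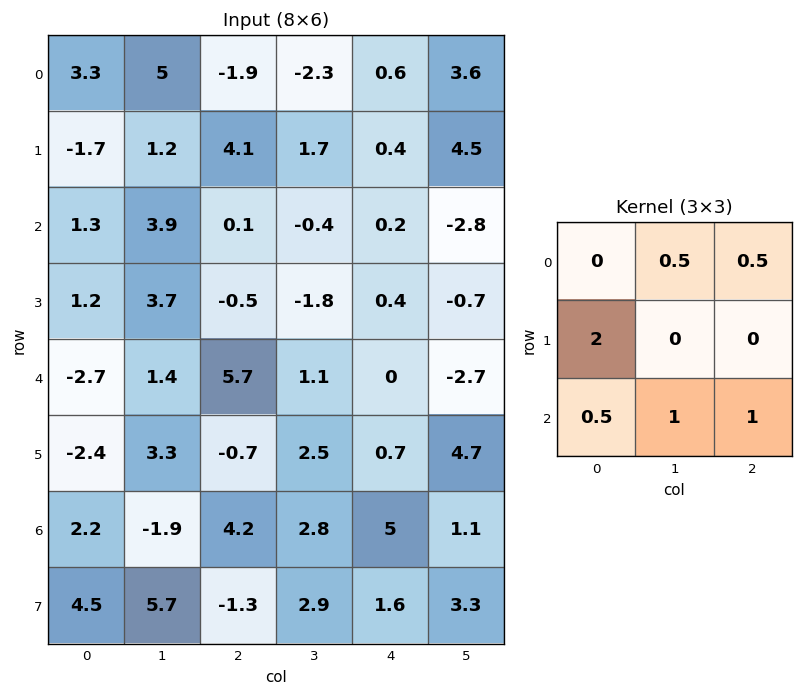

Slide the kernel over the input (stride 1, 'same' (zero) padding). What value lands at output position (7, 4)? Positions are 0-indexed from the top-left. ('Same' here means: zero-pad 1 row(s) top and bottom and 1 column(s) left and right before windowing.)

8.85

The receptive field on the zero-padded input at this output position is [2.8 5 1.1 / 2.9 1.6 3.3 / 0 0 0]. Elementwise product with the kernel and sum: 5·0.5 + 1.1·0.5 + 2.9·2 + 0·0.5 + 0·1 + 0·1.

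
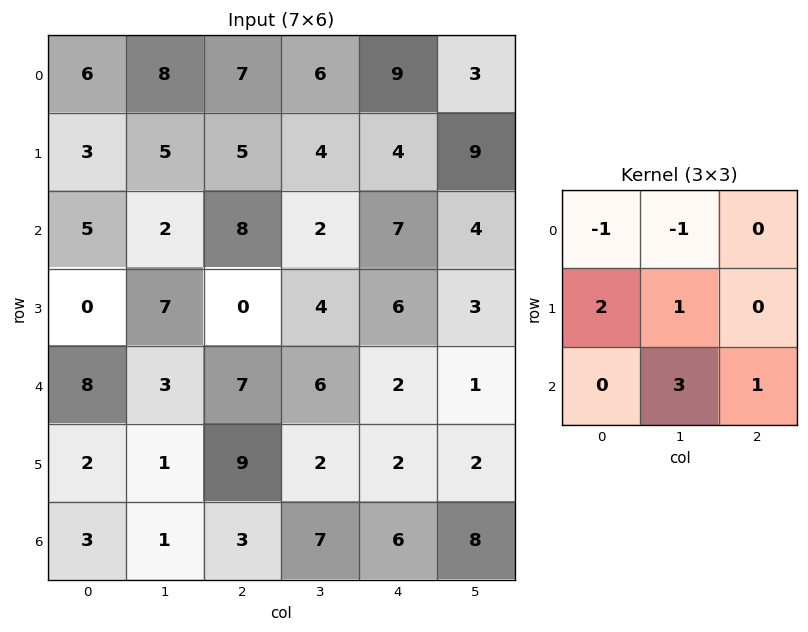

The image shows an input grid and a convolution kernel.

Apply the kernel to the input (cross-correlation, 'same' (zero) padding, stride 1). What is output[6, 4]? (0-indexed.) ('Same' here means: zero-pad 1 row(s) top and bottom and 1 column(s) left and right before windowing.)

The receptive field on the zero-padded input at this output position is [2 2 2 / 7 6 8 / 0 0 0]. Elementwise product with the kernel and sum: 2·-1 + 2·-1 + 7·2 + 6·1 + 0·3 + 0·1.

16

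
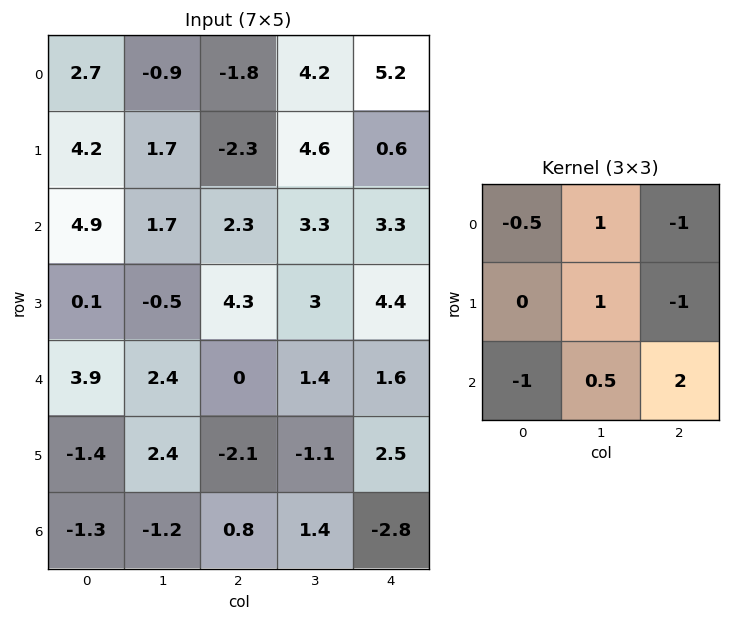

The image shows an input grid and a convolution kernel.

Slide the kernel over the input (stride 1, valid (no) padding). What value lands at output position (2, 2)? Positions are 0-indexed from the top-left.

1.35

The receptive field on the input at this output position is [2.3 3.3 3.3 / 4.3 3 4.4 / 0 1.4 1.6]. Elementwise product with the kernel and sum: 2.3·-0.5 + 3.3·1 + 3.3·-1 + 3·1 + 4.4·-1 + 0·-1 + 1.4·0.5 + 1.6·2.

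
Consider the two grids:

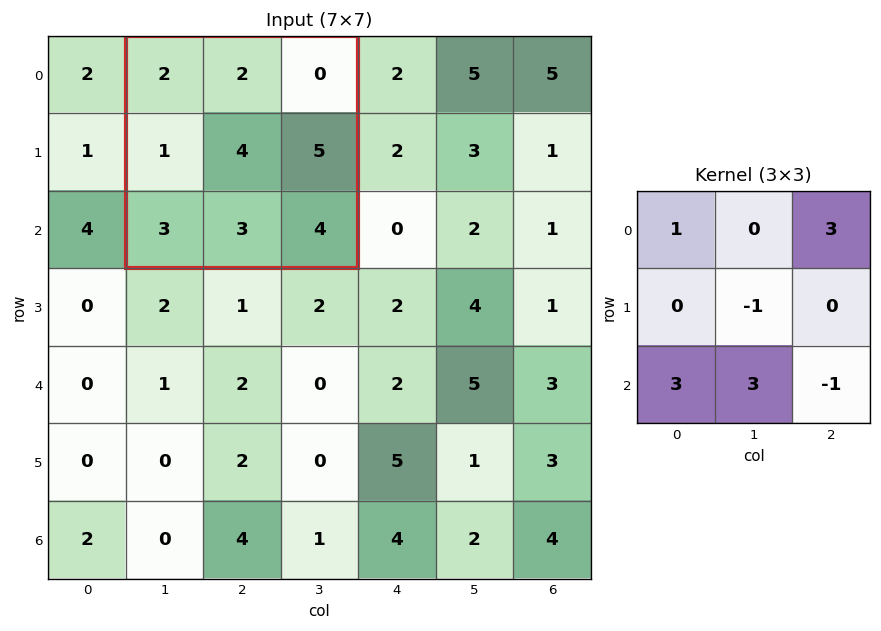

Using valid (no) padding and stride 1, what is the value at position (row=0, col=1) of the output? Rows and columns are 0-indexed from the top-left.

The receptive field on the input at this output position is [2 2 0 / 1 4 5 / 3 3 4]. Elementwise product with the kernel and sum: 2·1 + 0·3 + 4·-1 + 3·3 + 3·3 + 4·-1.

12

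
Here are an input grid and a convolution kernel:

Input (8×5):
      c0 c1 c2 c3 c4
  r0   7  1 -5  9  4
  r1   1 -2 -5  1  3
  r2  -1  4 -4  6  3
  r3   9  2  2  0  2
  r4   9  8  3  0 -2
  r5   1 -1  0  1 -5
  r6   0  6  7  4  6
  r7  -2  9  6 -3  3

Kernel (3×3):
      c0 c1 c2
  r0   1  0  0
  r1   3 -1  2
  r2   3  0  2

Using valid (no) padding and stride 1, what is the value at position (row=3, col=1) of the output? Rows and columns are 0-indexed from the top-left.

The receptive field on the input at this output position is [2 2 0 / 8 3 0 / -1 0 1]. Elementwise product with the kernel and sum: 2·1 + 8·3 + 3·-1 + 0·2 + -1·3 + 1·2.

22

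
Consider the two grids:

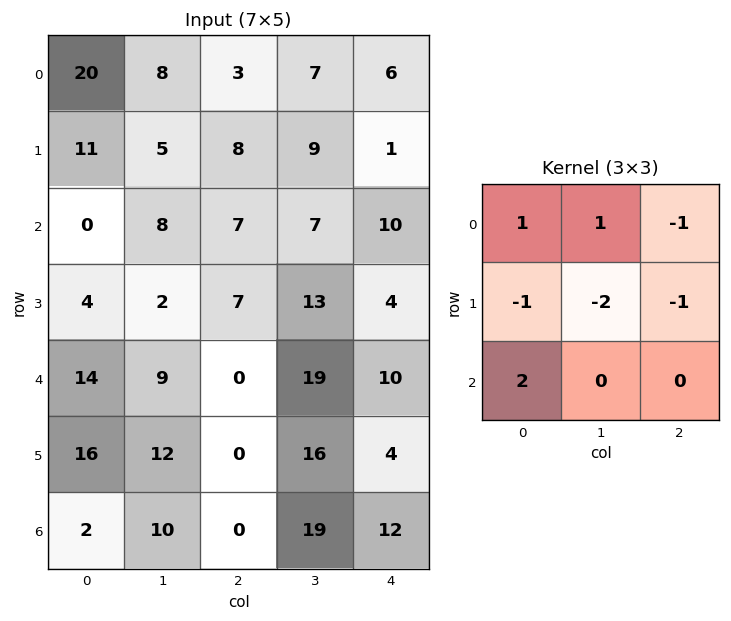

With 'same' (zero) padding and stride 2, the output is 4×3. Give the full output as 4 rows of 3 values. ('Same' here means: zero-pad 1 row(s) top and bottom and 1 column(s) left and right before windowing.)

-48 -11 -1
-2 -21 9
-35 -8 10
-10 -33 -23

Output[0,0]: The receptive field on the zero-padded input at this output position is [0 0 0 / 0 20 8 / 0 11 5]. Elementwise product with the kernel and sum: 0·1 + 0·1 + 0·-1 + 0·-1 + 20·-2 + 8·-1 + 0·2.
Output[0,1]: The receptive field on the zero-padded input at this output position is [0 0 0 / 8 3 7 / 5 8 9]. Elementwise product with the kernel and sum: 0·1 + 0·1 + 0·-1 + 8·-1 + 3·-2 + 7·-1 + 5·2.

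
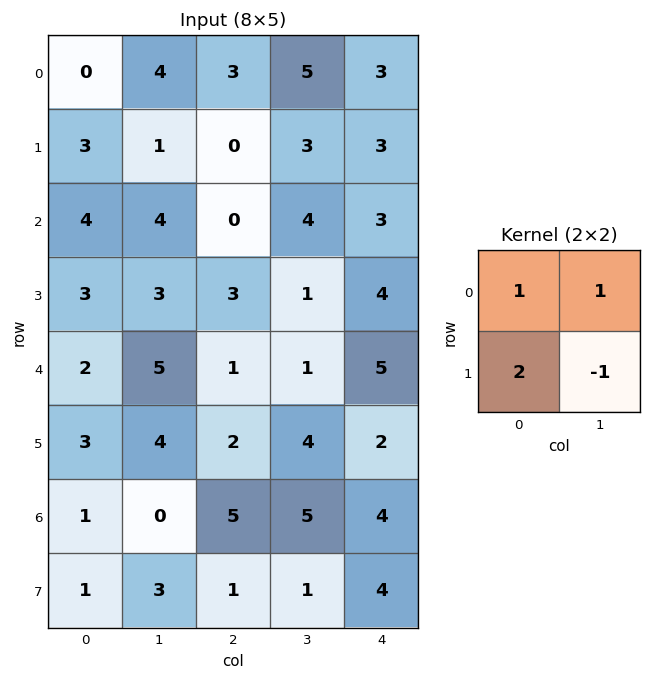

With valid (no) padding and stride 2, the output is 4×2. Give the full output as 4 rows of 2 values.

Output[0,0]: The receptive field on the input at this output position is [0 4 / 3 1]. Elementwise product with the kernel and sum: 0·1 + 4·1 + 3·2 + 1·-1.

9 5
11 9
9 2
0 11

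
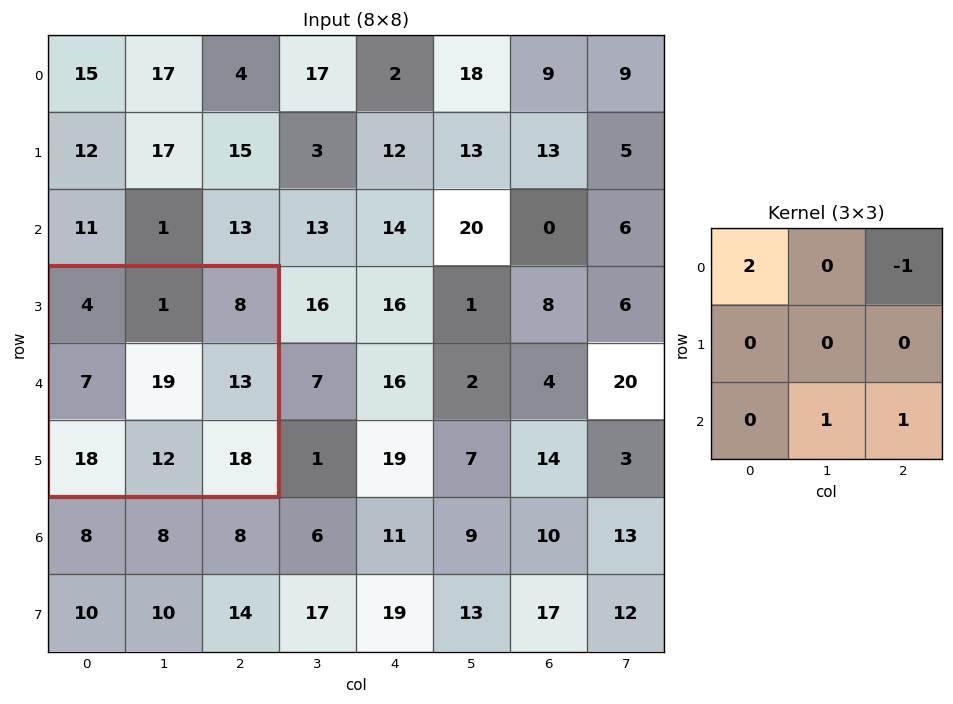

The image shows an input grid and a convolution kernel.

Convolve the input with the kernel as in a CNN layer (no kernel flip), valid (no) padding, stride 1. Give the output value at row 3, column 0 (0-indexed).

30

The receptive field on the input at this output position is [4 1 8 / 7 19 13 / 18 12 18]. Elementwise product with the kernel and sum: 4·2 + 8·-1 + 12·1 + 18·1.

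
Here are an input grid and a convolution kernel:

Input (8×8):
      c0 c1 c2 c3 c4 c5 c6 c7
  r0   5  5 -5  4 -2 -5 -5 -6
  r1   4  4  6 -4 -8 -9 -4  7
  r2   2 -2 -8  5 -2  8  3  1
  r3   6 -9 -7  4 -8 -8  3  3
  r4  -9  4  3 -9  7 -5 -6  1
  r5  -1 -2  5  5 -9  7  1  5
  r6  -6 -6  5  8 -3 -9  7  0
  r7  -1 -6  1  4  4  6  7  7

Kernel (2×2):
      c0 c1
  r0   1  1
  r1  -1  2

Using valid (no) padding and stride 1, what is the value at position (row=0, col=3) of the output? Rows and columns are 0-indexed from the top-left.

-10

The receptive field on the input at this output position is [4 -2 / -4 -8]. Elementwise product with the kernel and sum: 4·1 + -2·1 + -4·-1 + -8·2.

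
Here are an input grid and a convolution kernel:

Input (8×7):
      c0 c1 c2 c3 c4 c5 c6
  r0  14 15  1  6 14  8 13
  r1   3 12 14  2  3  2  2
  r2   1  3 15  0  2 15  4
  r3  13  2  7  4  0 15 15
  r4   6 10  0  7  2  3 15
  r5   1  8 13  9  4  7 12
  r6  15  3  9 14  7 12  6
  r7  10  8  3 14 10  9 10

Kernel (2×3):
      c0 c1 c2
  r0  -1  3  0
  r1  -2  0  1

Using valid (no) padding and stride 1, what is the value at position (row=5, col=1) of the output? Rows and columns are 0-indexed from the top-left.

The receptive field on the input at this output position is [8 13 9 / 3 9 14]. Elementwise product with the kernel and sum: 8·-1 + 13·3 + 3·-2 + 14·1.

39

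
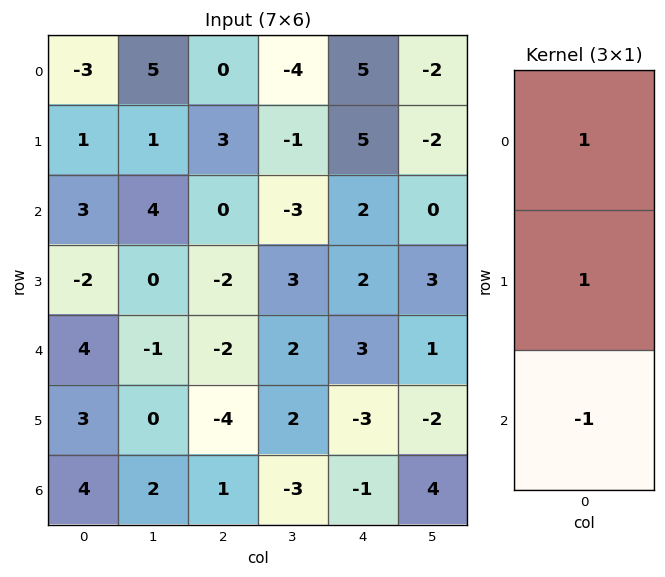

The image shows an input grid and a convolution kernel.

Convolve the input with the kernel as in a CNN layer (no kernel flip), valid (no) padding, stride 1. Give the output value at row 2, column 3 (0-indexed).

-2

The receptive field on the input at this output position is [-3 / 3 / 2]. Elementwise product with the kernel and sum: -3·1 + 3·1 + 2·-1.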